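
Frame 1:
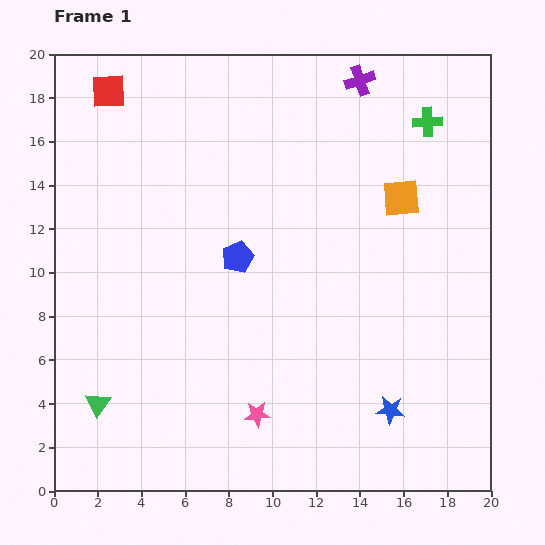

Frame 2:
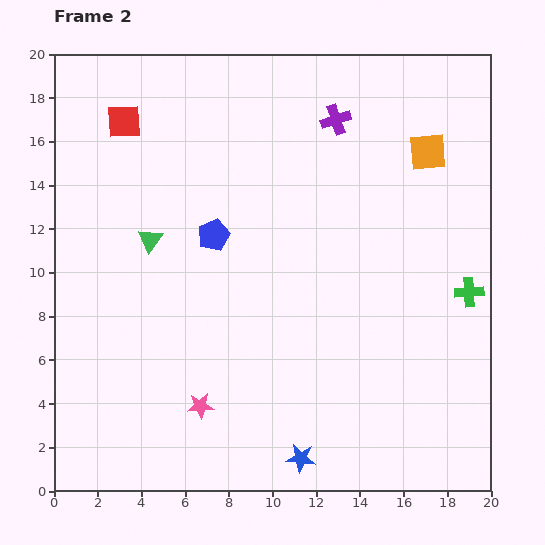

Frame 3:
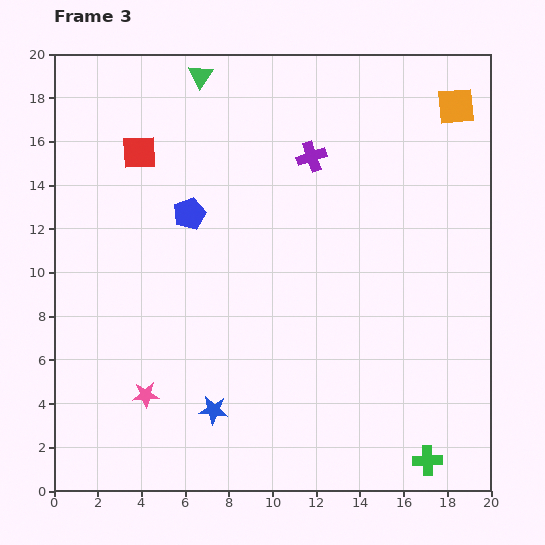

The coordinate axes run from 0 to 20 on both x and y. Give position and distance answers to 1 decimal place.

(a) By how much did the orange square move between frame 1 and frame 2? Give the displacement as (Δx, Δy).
(1.2, 2.1)

The orange square was at (15.9, 13.4) in frame 1 and (17.1, 15.5) in frame 2.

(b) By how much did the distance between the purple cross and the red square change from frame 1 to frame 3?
-3.6

Distance in frame 1: 11.5. Distance in frame 3: 7.9.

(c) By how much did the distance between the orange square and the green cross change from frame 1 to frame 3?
+12.6

Distance in frame 1: 3.7. Distance in frame 3: 16.3.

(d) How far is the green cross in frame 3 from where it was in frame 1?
15.5

The green cross moved from (17.1, 16.9) to (17.1, 1.4), a distance of √(0.0² + 15.5²) ≈ 15.5.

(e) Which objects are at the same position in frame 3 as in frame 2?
none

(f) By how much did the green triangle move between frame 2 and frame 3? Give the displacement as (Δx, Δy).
(2.3, 7.5)

The green triangle was at (4.4, 11.5) in frame 2 and (6.7, 19.0) in frame 3.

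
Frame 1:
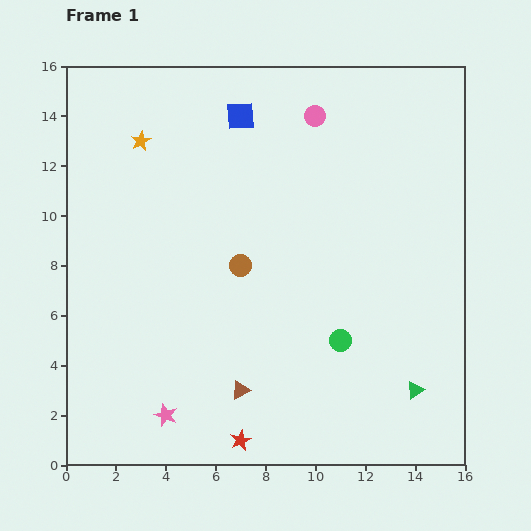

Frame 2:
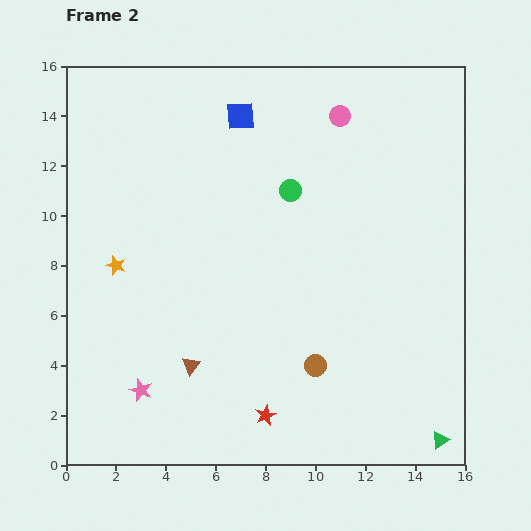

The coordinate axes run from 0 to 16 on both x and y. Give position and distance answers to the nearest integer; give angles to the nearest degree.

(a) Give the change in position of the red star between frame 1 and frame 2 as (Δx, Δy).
(1, 1)

The red star was at (7, 1) in frame 1 and (8, 2) in frame 2.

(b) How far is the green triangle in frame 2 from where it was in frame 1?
2

The green triangle moved from (14, 3) to (15, 1), a distance of √(1² + 2²) ≈ 2.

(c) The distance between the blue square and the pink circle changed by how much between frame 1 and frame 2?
+1

Distance in frame 1: 3. Distance in frame 2: 4.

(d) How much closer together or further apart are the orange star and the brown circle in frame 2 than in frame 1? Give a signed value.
+3

Distance in frame 1: 6. Distance in frame 2: 9.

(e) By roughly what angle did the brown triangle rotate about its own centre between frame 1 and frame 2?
24° counter-clockwise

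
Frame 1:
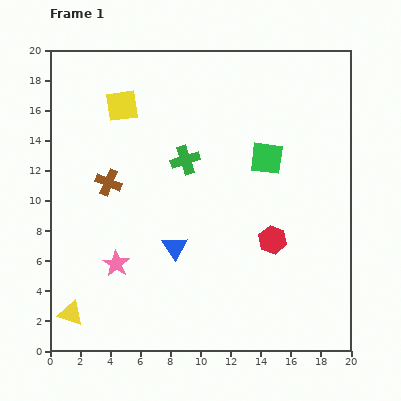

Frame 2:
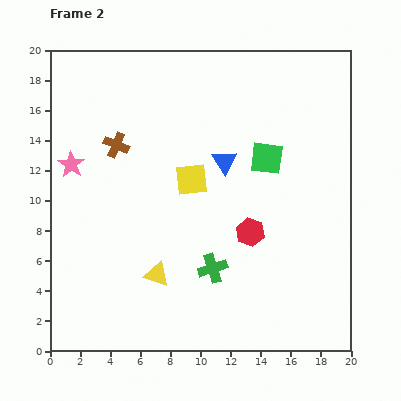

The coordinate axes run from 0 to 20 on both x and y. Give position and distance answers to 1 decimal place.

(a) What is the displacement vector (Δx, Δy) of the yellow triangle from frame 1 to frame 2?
(5.7, 2.6)

The yellow triangle was at (1.4, 2.5) in frame 1 and (7.1, 5.1) in frame 2.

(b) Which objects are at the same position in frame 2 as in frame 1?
the green square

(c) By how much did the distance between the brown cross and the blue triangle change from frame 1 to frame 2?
+1.1

Distance in frame 1: 6.2. Distance in frame 2: 7.3.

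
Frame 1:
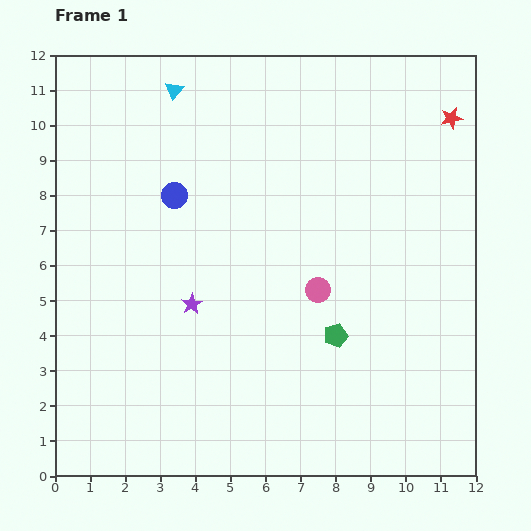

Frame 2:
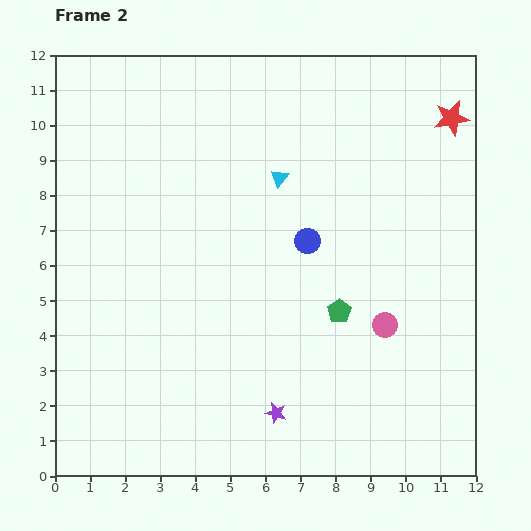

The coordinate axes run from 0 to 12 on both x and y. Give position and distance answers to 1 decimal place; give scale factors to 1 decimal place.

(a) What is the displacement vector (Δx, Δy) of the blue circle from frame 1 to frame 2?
(3.8, -1.3)

The blue circle was at (3.4, 8.0) in frame 1 and (7.2, 6.7) in frame 2.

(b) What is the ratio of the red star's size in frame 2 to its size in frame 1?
1.6×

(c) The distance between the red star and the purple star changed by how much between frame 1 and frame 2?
+0.7

Distance in frame 1: 9.1. Distance in frame 2: 9.8.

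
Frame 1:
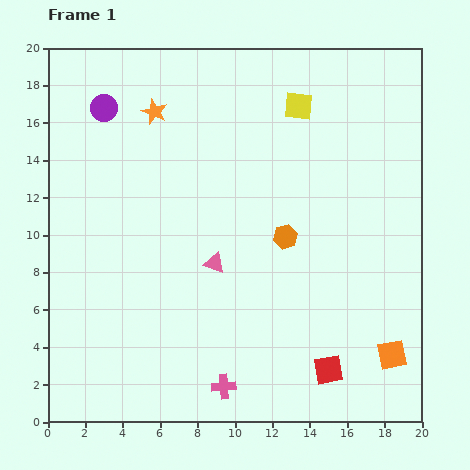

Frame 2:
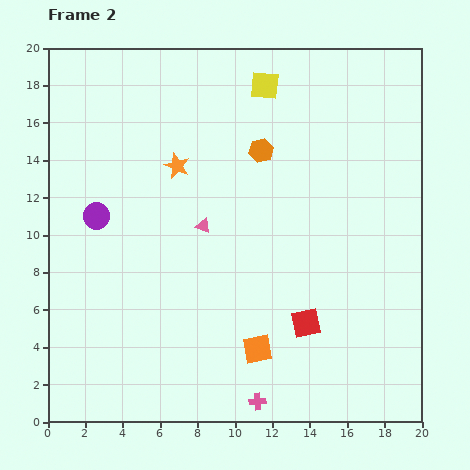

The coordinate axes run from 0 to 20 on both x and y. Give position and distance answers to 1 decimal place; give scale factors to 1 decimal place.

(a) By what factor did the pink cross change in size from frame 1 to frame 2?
0.7×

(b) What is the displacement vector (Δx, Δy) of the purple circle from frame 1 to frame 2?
(-0.4, -5.8)

The purple circle was at (3.0, 16.8) in frame 1 and (2.6, 11.0) in frame 2.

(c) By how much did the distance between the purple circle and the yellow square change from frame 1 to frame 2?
+1.0

Distance in frame 1: 10.4. Distance in frame 2: 11.4.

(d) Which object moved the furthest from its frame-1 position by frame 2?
the orange square

(moved 7.2; next 5.8)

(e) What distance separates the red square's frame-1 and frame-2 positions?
2.8

The red square moved from (15.0, 2.8) to (13.8, 5.3), a distance of √(1.2² + 2.5²) ≈ 2.8.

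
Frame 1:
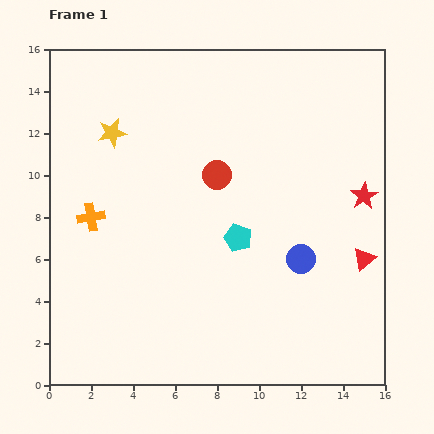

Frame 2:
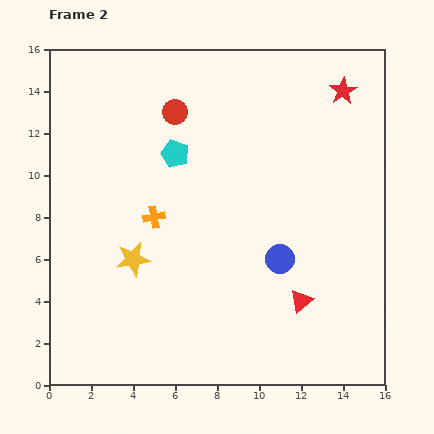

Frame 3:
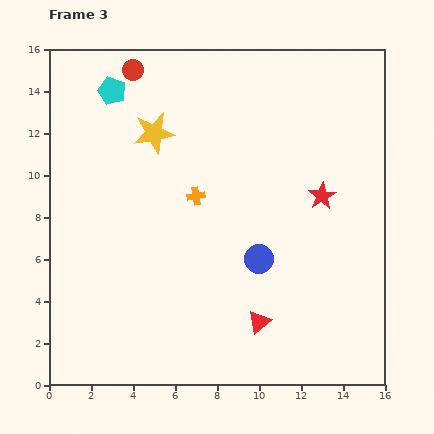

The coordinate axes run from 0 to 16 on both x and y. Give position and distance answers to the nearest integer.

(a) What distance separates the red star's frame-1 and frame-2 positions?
5

The red star moved from (15, 9) to (14, 14), a distance of √(1² + 5²) ≈ 5.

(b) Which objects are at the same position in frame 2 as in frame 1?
none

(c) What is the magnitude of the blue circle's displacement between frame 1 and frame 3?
2

The blue circle moved from (12, 6) to (10, 6), a distance of √(2² + 0²) ≈ 2.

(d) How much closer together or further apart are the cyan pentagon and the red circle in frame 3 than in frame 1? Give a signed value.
-2

Distance in frame 1: 3. Distance in frame 3: 1.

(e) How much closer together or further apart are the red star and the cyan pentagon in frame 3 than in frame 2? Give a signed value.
+2

Distance in frame 2: 9. Distance in frame 3: 11.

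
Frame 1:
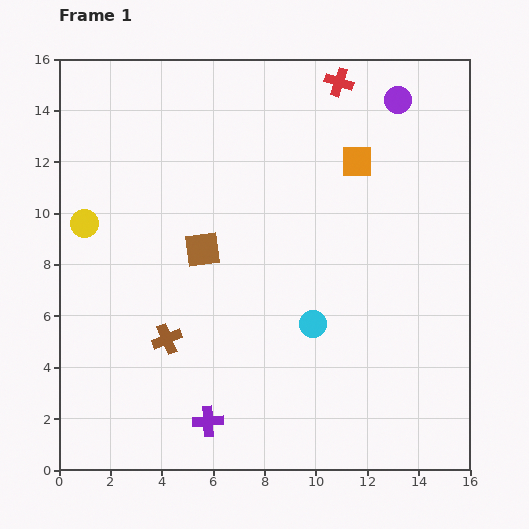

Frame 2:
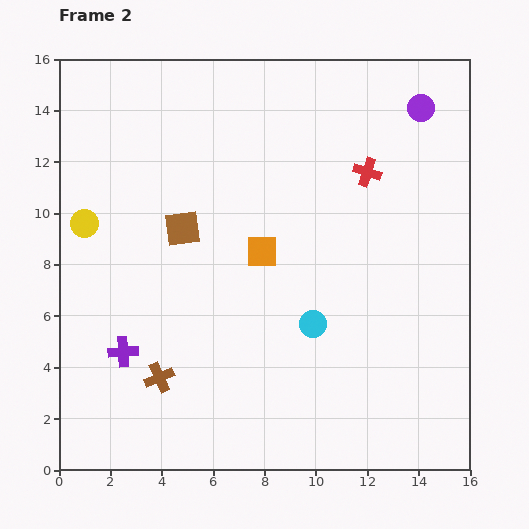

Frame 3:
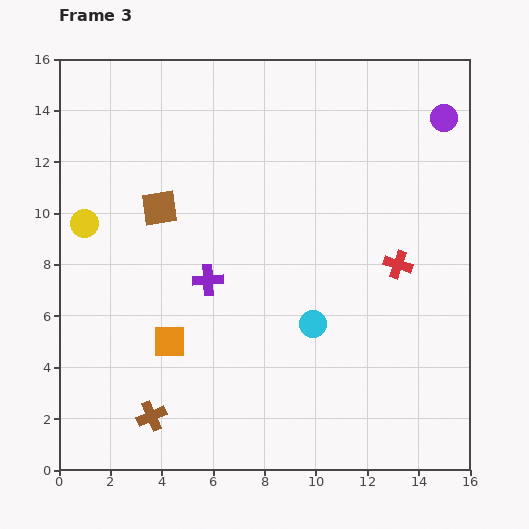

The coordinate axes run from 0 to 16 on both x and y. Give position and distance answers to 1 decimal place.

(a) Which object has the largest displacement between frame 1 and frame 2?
the orange square

(moved 5.1; next 4.3)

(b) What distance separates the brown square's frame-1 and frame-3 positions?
2.3

The brown square moved from (5.6, 8.6) to (3.9, 10.2), a distance of √(1.7² + 1.6²) ≈ 2.3.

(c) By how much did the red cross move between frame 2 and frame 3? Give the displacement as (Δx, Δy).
(1.2, -3.6)

The red cross was at (12.0, 11.6) in frame 2 and (13.2, 8.0) in frame 3.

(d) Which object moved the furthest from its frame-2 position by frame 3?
the orange square

(moved 5.0; next 4.3)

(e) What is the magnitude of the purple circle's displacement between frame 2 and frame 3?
1.0

The purple circle moved from (14.1, 14.1) to (15.0, 13.7), a distance of √(0.9² + 0.4²) ≈ 1.0.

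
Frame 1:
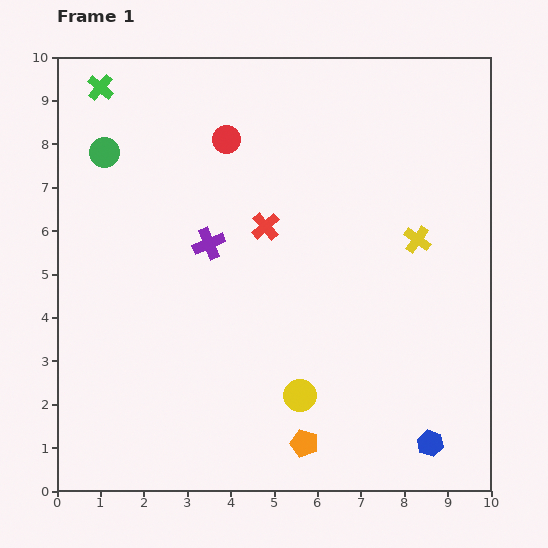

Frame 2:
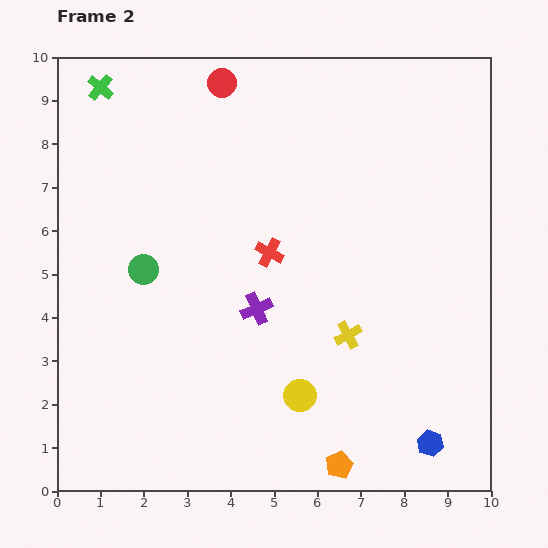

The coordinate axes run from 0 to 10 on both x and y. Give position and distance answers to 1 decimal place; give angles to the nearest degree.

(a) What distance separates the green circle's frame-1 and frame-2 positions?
2.8

The green circle moved from (1.1, 7.8) to (2.0, 5.1), a distance of √(0.9² + 2.7²) ≈ 2.8.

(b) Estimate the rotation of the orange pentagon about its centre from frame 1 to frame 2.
29° clockwise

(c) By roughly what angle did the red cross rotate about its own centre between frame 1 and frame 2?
21° counter-clockwise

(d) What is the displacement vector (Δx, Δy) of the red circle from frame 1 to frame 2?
(-0.1, 1.3)

The red circle was at (3.9, 8.1) in frame 1 and (3.8, 9.4) in frame 2.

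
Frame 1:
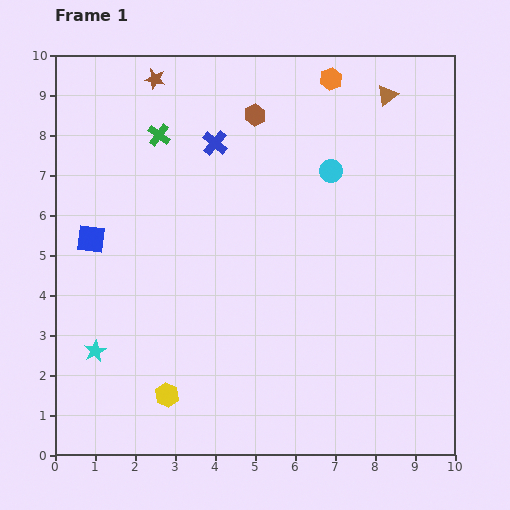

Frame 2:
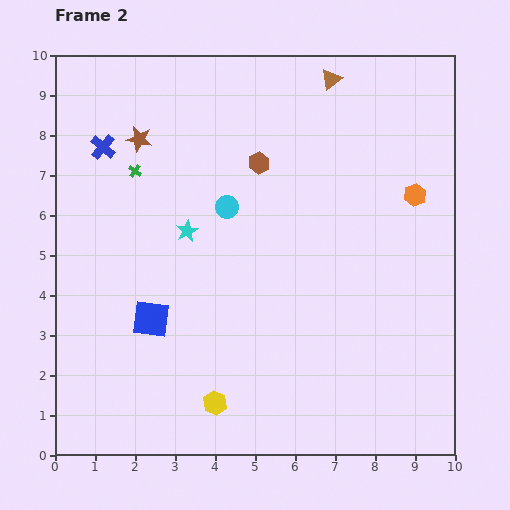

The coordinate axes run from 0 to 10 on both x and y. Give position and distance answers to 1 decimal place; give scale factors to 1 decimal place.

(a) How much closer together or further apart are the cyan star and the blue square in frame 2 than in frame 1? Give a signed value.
-0.4

Distance in frame 1: 2.8. Distance in frame 2: 2.4.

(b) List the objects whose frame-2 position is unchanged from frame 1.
none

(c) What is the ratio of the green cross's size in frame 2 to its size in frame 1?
0.6×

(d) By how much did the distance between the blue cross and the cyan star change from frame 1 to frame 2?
-3.0

Distance in frame 1: 6.0. Distance in frame 2: 3.0.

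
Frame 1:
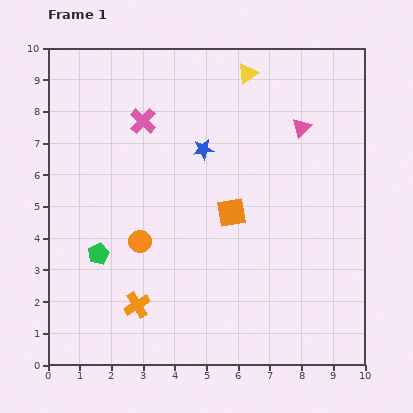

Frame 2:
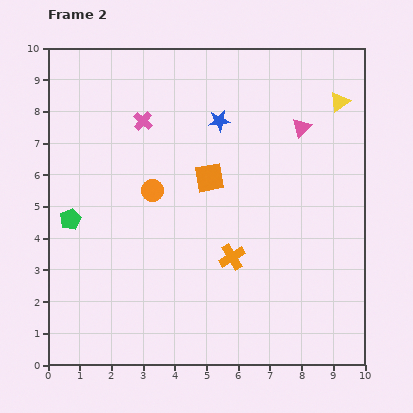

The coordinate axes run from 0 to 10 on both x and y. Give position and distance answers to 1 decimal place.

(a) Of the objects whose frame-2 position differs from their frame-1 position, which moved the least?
the blue star

(moved 1.0)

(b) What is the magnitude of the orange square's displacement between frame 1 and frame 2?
1.3

The orange square moved from (5.8, 4.8) to (5.1, 5.9), a distance of √(0.7² + 1.1²) ≈ 1.3.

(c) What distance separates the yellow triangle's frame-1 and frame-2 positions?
3.0

The yellow triangle moved from (6.3, 9.2) to (9.2, 8.3), a distance of √(2.9² + 0.9²) ≈ 3.0.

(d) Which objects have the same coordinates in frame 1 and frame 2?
the pink triangle, the pink cross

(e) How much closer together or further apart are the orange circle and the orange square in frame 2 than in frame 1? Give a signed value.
-1.2

Distance in frame 1: 3.0. Distance in frame 2: 1.8.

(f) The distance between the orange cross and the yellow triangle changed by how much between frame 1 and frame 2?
-2.1

Distance in frame 1: 8.1. Distance in frame 2: 6.0.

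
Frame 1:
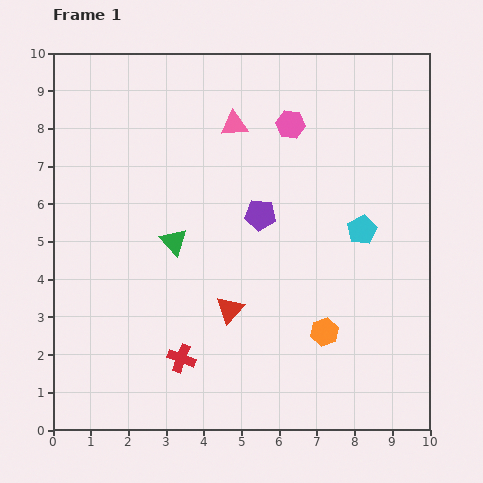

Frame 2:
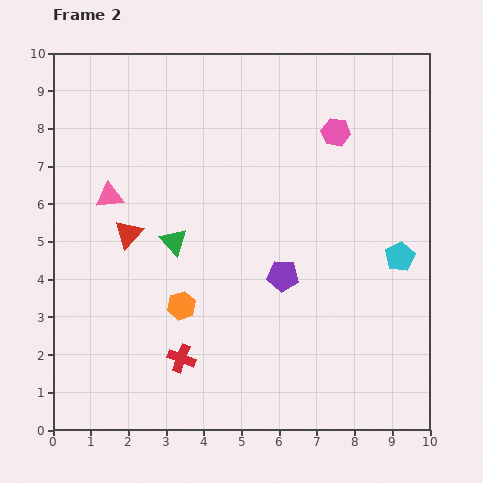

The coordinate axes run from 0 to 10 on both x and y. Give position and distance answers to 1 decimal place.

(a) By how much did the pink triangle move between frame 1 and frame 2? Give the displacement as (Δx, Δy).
(-3.3, -1.9)

The pink triangle was at (4.8, 8.1) in frame 1 and (1.5, 6.2) in frame 2.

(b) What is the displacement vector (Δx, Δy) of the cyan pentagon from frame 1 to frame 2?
(1.0, -0.7)

The cyan pentagon was at (8.2, 5.3) in frame 1 and (9.2, 4.6) in frame 2.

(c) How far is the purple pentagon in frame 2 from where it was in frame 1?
1.7

The purple pentagon moved from (5.5, 5.7) to (6.1, 4.1), a distance of √(0.6² + 1.6²) ≈ 1.7.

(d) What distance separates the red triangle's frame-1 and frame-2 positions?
3.4

The red triangle moved from (4.7, 3.2) to (2.0, 5.2), a distance of √(2.7² + 2.0²) ≈ 3.4.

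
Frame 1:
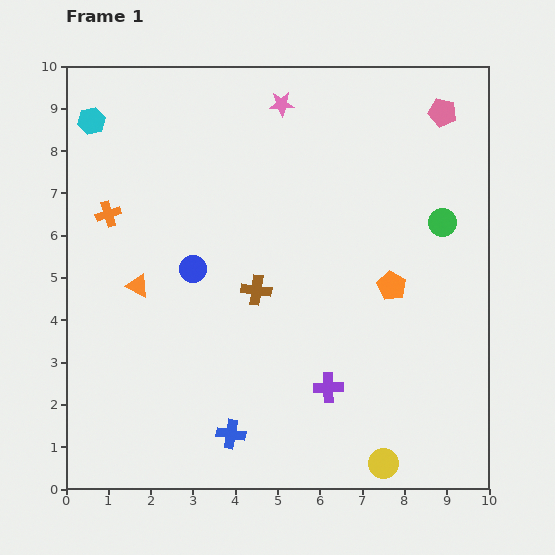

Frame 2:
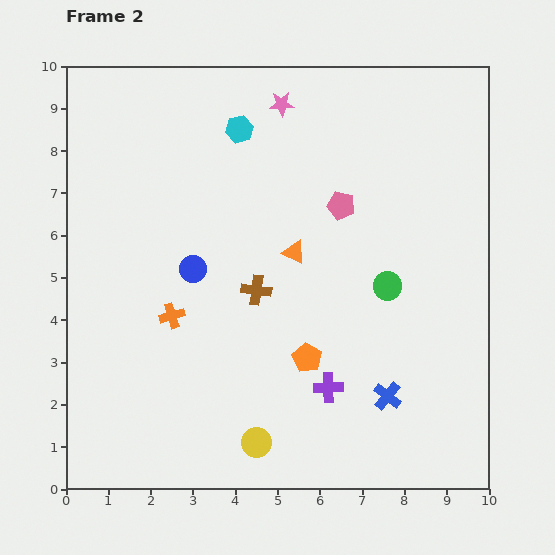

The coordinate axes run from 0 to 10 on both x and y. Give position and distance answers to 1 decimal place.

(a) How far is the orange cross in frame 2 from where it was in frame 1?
2.8

The orange cross moved from (1.0, 6.5) to (2.5, 4.1), a distance of √(1.5² + 2.4²) ≈ 2.8.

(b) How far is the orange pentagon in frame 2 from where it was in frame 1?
2.6

The orange pentagon moved from (7.7, 4.8) to (5.7, 3.1), a distance of √(2.0² + 1.7²) ≈ 2.6.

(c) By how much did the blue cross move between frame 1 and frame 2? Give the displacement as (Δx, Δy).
(3.7, 0.9)

The blue cross was at (3.9, 1.3) in frame 1 and (7.6, 2.2) in frame 2.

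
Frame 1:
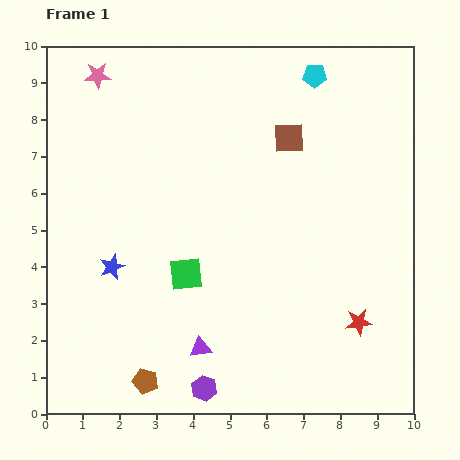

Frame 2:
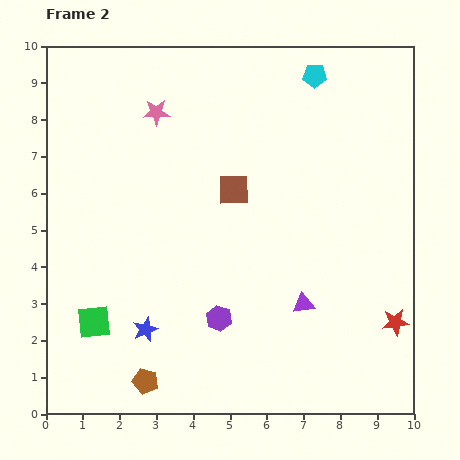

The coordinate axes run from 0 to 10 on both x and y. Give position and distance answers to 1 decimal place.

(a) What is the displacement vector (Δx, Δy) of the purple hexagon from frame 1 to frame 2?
(0.4, 1.9)

The purple hexagon was at (4.3, 0.7) in frame 1 and (4.7, 2.6) in frame 2.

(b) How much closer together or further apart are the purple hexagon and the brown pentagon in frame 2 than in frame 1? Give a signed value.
+1.0

Distance in frame 1: 1.6. Distance in frame 2: 2.6.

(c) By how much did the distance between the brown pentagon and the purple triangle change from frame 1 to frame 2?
+3.1

Distance in frame 1: 1.7. Distance in frame 2: 4.8.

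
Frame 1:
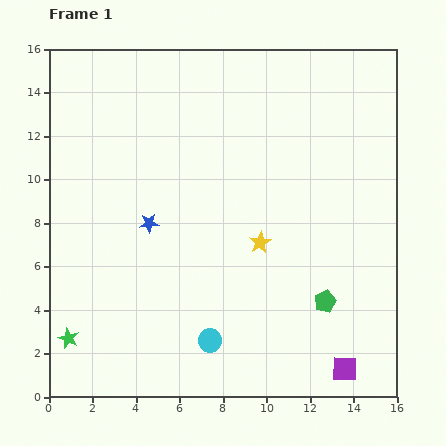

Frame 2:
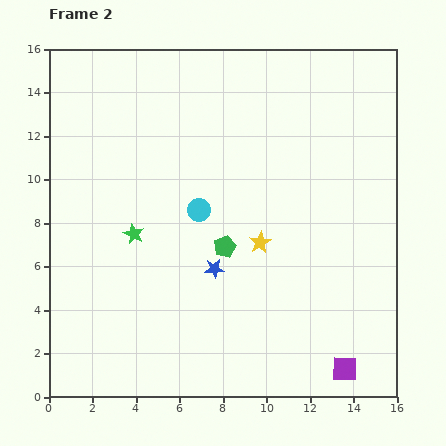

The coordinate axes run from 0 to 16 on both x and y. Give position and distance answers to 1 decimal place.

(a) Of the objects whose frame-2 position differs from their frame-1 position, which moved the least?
the blue star

(moved 3.7)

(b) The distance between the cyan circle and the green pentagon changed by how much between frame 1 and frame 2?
-3.5

Distance in frame 1: 5.6. Distance in frame 2: 2.1.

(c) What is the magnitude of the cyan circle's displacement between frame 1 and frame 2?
6.0

The cyan circle moved from (7.4, 2.6) to (6.9, 8.6), a distance of √(0.5² + 6.0²) ≈ 6.0.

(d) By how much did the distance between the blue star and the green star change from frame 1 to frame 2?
-2.5

Distance in frame 1: 6.5. Distance in frame 2: 4.0.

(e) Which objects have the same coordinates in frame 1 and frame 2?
the purple square, the yellow star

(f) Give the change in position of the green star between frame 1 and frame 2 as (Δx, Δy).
(3.0, 4.8)

The green star was at (0.9, 2.7) in frame 1 and (3.9, 7.5) in frame 2.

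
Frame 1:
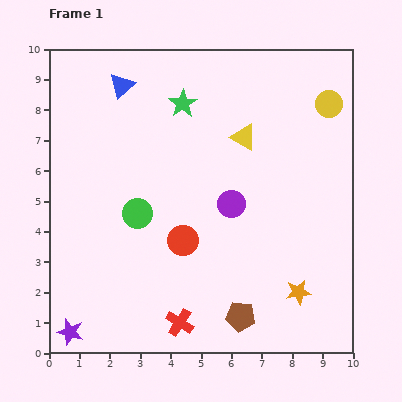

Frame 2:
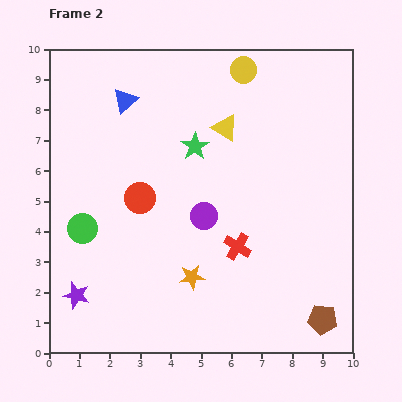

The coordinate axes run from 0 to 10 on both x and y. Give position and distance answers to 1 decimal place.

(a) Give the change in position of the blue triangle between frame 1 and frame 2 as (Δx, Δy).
(0.1, -0.5)

The blue triangle was at (2.4, 8.8) in frame 1 and (2.5, 8.3) in frame 2.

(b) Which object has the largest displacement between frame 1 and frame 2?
the orange star

(moved 3.5; next 3.1)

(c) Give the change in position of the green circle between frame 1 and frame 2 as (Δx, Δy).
(-1.8, -0.5)

The green circle was at (2.9, 4.6) in frame 1 and (1.1, 4.1) in frame 2.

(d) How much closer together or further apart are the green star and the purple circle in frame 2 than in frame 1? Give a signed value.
-1.4

Distance in frame 1: 3.7. Distance in frame 2: 2.3.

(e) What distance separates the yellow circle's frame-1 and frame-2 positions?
3.0

The yellow circle moved from (9.2, 8.2) to (6.4, 9.3), a distance of √(2.8² + 1.1²) ≈ 3.0.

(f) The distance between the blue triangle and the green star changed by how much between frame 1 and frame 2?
+0.6

Distance in frame 1: 2.1. Distance in frame 2: 2.7.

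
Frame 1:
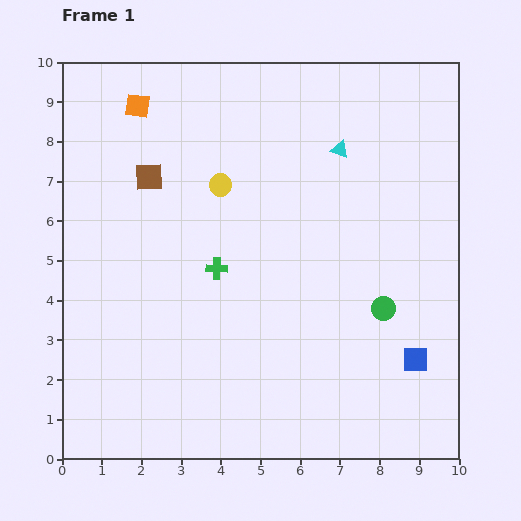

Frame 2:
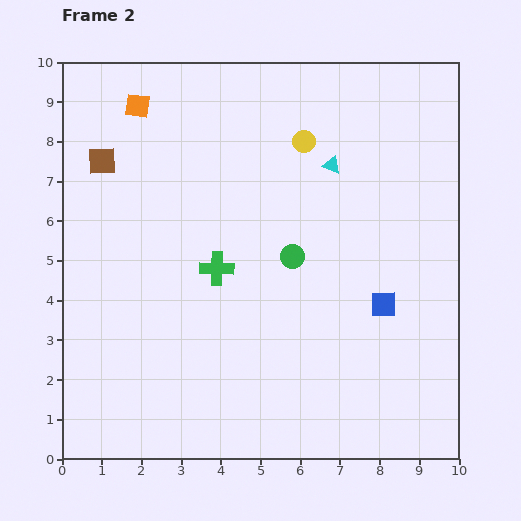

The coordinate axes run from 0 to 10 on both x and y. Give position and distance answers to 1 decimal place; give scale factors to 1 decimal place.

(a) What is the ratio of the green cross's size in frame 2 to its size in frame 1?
1.6×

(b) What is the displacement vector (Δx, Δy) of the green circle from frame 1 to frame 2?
(-2.3, 1.3)

The green circle was at (8.1, 3.8) in frame 1 and (5.8, 5.1) in frame 2.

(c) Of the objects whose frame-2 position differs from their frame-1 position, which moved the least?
the cyan triangle

(moved 0.4)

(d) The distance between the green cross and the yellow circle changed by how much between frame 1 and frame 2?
+1.8

Distance in frame 1: 2.1. Distance in frame 2: 3.9.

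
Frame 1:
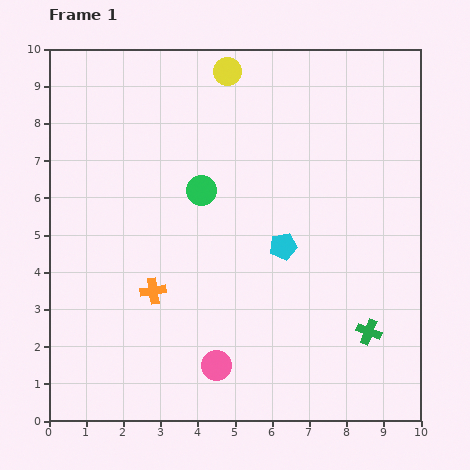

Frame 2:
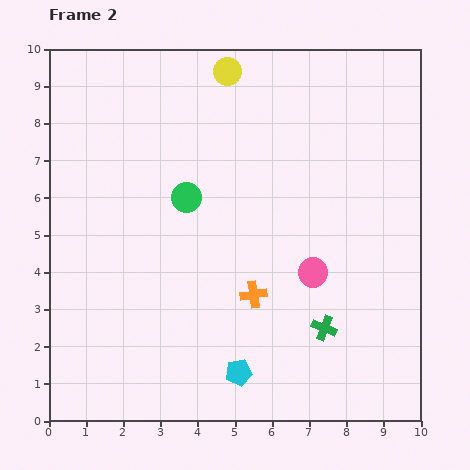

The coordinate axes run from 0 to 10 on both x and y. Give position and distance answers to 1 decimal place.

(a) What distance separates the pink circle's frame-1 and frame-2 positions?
3.6

The pink circle moved from (4.5, 1.5) to (7.1, 4.0), a distance of √(2.6² + 2.5²) ≈ 3.6.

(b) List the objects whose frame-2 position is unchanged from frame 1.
the yellow circle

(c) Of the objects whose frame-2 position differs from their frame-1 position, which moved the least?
the green circle

(moved 0.4)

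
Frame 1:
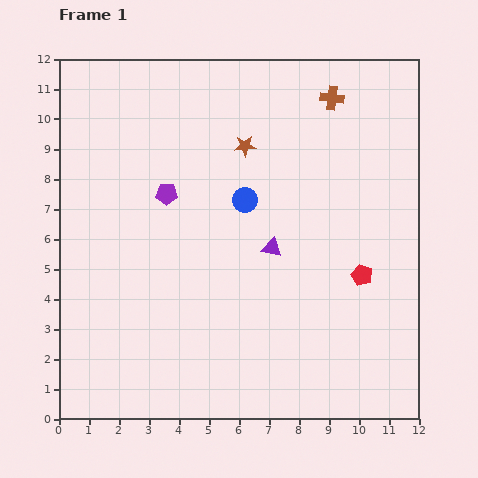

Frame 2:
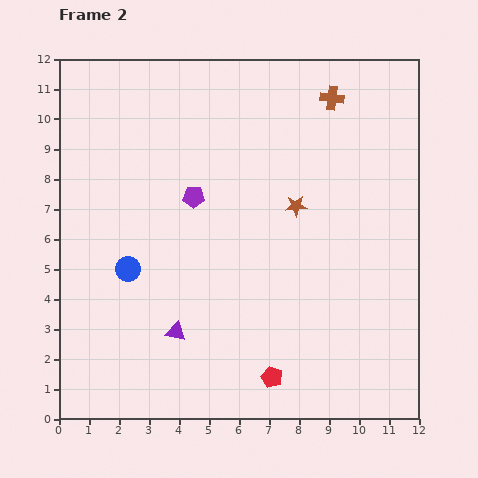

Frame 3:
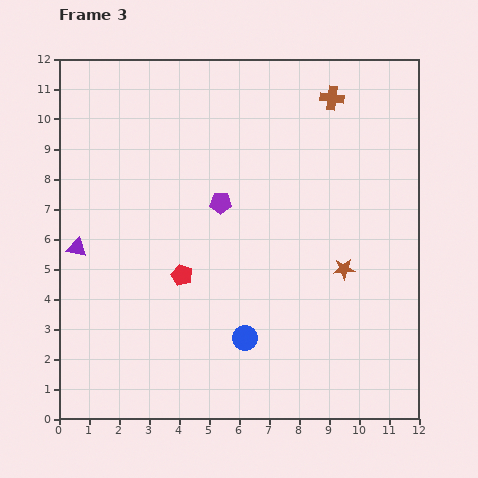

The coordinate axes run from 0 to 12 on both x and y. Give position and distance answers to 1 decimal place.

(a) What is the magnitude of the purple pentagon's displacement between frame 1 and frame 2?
0.9

The purple pentagon moved from (3.6, 7.5) to (4.5, 7.4), a distance of √(0.9² + 0.1²) ≈ 0.9.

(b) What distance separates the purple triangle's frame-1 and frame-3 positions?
6.5

The purple triangle moved from (7.1, 5.7) to (0.6, 5.7), a distance of √(6.5² + 0.0²) ≈ 6.5.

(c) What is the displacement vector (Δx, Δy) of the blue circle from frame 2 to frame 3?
(3.9, -2.3)

The blue circle was at (2.3, 5.0) in frame 2 and (6.2, 2.7) in frame 3.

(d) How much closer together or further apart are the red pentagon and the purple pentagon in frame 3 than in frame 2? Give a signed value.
-3.8

Distance in frame 2: 6.5. Distance in frame 3: 2.7.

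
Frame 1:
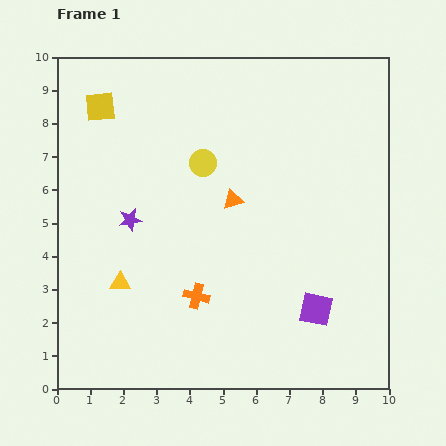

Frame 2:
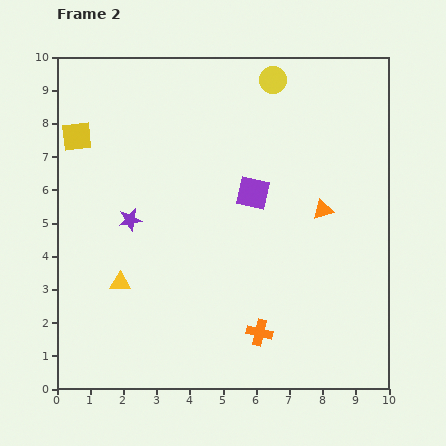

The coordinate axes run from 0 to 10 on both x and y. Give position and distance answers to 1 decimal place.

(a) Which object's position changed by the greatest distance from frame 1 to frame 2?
the purple square

(moved 4.0; next 3.3)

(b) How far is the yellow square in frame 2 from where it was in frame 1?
1.1

The yellow square moved from (1.3, 8.5) to (0.6, 7.6), a distance of √(0.7² + 0.9²) ≈ 1.1.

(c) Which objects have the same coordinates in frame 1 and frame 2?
the purple star, the yellow triangle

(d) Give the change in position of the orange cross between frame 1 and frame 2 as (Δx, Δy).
(1.9, -1.1)

The orange cross was at (4.2, 2.8) in frame 1 and (6.1, 1.7) in frame 2.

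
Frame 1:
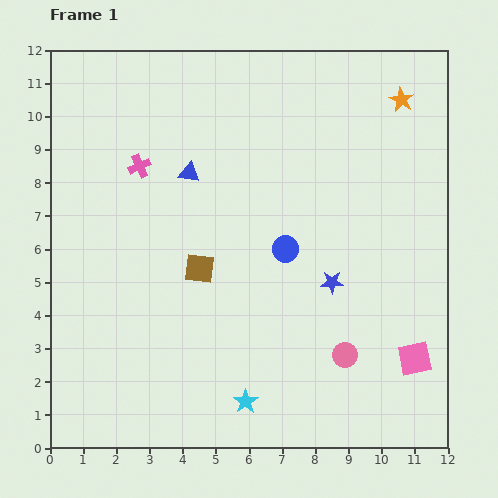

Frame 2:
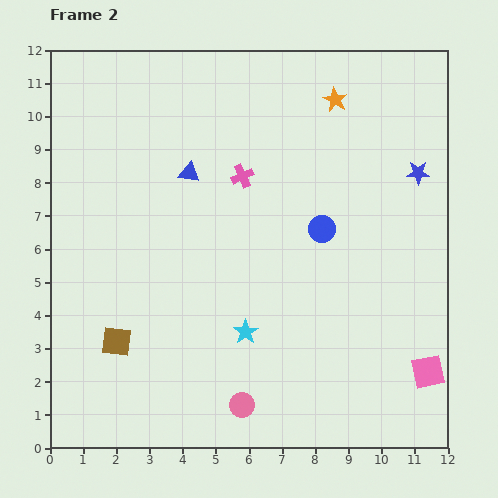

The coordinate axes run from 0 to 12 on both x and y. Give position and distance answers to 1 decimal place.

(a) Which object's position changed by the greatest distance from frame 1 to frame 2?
the blue star

(moved 4.2; next 3.4)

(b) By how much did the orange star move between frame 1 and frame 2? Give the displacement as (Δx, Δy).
(-2.0, 0.0)

The orange star was at (10.6, 10.5) in frame 1 and (8.6, 10.5) in frame 2.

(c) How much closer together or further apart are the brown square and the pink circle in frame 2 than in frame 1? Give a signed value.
-0.9

Distance in frame 1: 5.1. Distance in frame 2: 4.2.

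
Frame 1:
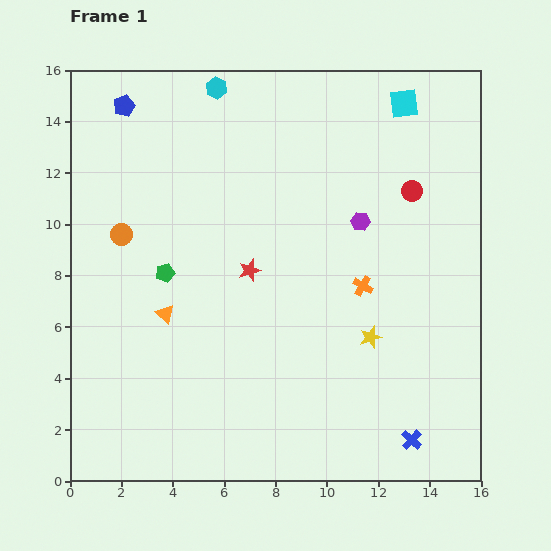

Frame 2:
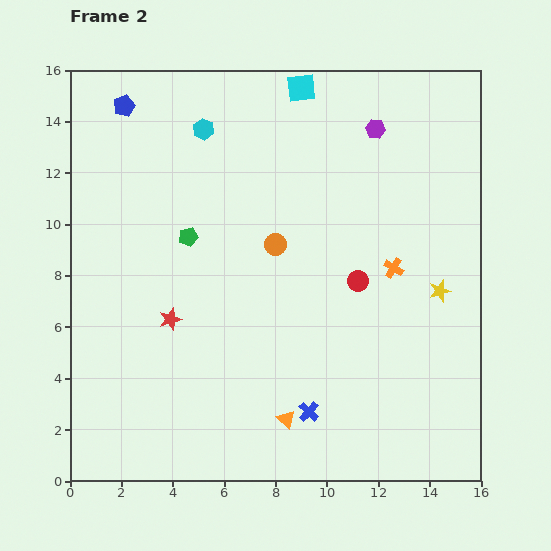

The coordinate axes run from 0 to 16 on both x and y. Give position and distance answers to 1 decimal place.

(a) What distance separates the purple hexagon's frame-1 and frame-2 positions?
3.6

The purple hexagon moved from (11.3, 10.1) to (11.9, 13.7), a distance of √(0.6² + 3.6²) ≈ 3.6.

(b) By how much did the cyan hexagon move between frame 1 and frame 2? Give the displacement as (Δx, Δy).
(-0.5, -1.6)

The cyan hexagon was at (5.7, 15.3) in frame 1 and (5.2, 13.7) in frame 2.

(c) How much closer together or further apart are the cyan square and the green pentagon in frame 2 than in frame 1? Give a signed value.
-4.1

Distance in frame 1: 11.4. Distance in frame 2: 7.3.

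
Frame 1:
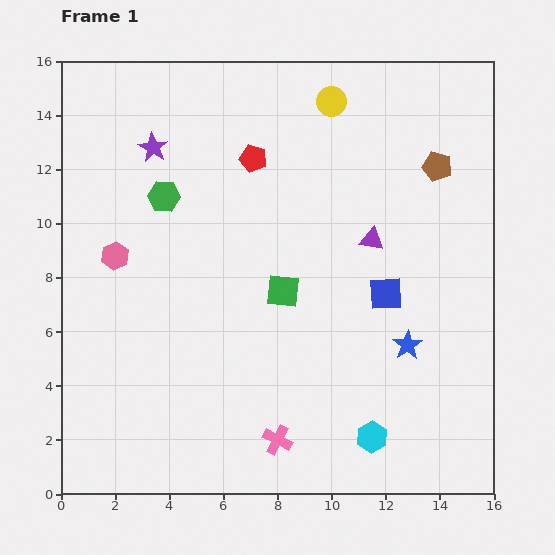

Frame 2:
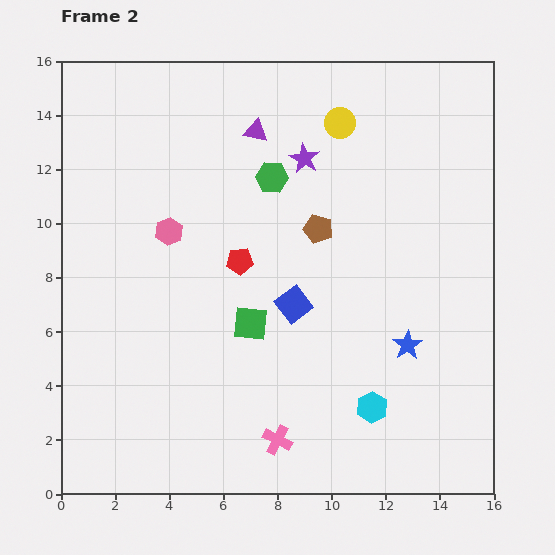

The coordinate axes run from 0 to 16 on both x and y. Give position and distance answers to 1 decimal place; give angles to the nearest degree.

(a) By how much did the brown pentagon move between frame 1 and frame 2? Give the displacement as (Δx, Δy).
(-4.4, -2.3)

The brown pentagon was at (13.9, 12.1) in frame 1 and (9.5, 9.8) in frame 2.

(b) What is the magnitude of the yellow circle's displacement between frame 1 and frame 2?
0.9

The yellow circle moved from (10.0, 14.5) to (10.3, 13.7), a distance of √(0.3² + 0.8²) ≈ 0.9.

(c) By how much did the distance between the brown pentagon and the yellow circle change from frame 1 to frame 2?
-0.6

Distance in frame 1: 4.6. Distance in frame 2: 4.0.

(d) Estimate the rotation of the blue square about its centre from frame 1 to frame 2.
34° counter-clockwise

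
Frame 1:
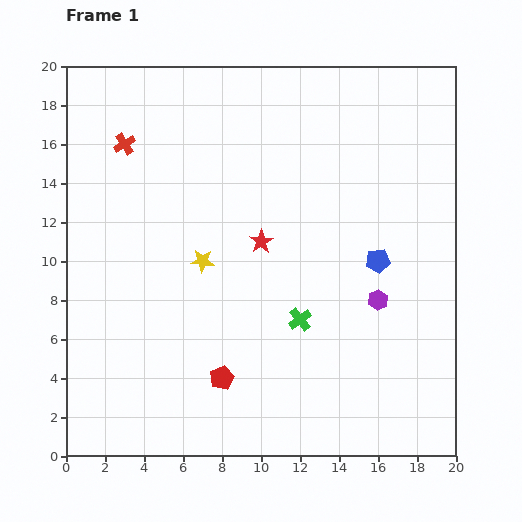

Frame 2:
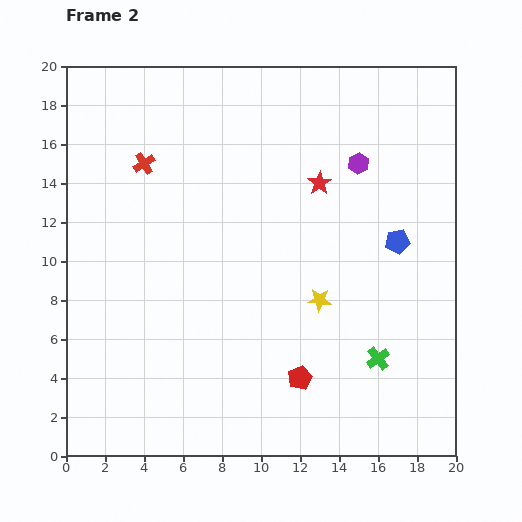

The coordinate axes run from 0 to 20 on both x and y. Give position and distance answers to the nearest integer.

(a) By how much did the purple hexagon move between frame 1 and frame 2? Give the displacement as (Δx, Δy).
(-1, 7)

The purple hexagon was at (16, 8) in frame 1 and (15, 15) in frame 2.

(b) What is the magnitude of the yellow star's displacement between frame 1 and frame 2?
6

The yellow star moved from (7, 10) to (13, 8), a distance of √(6² + 2²) ≈ 6.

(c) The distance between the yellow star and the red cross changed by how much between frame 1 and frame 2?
+4

Distance in frame 1: 7. Distance in frame 2: 11.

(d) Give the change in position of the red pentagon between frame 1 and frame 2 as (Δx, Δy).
(4, 0)

The red pentagon was at (8, 4) in frame 1 and (12, 4) in frame 2.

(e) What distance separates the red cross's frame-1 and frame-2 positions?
1

The red cross moved from (3, 16) to (4, 15), a distance of √(1² + 1²) ≈ 1.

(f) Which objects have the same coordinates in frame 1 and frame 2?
none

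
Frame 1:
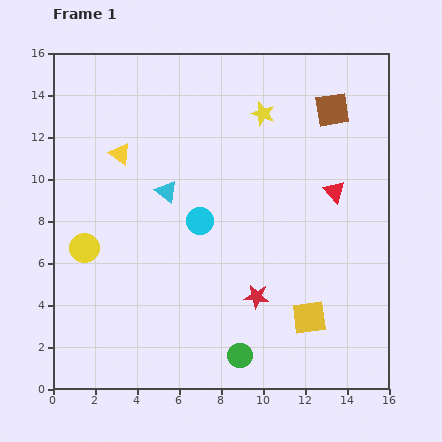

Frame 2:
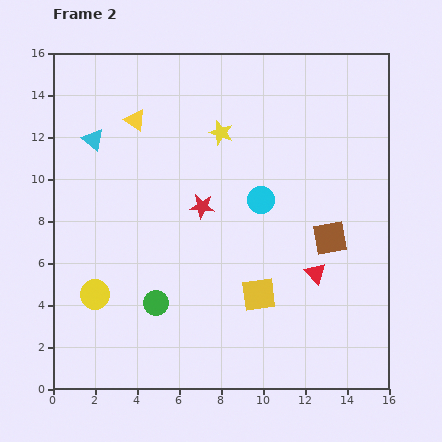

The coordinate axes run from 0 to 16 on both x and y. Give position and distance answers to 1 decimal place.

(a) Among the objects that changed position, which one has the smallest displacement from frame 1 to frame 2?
the yellow triangle

(moved 1.7)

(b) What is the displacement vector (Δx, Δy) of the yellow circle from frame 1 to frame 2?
(0.5, -2.2)

The yellow circle was at (1.5, 6.7) in frame 1 and (2.0, 4.5) in frame 2.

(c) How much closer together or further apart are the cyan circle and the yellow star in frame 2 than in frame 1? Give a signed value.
-2.2

Distance in frame 1: 5.9. Distance in frame 2: 3.7.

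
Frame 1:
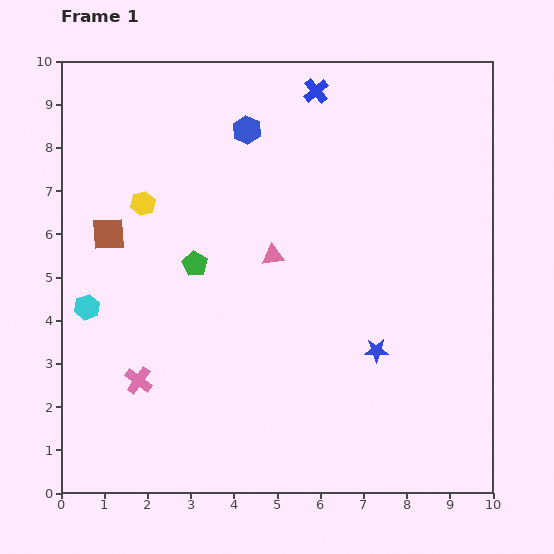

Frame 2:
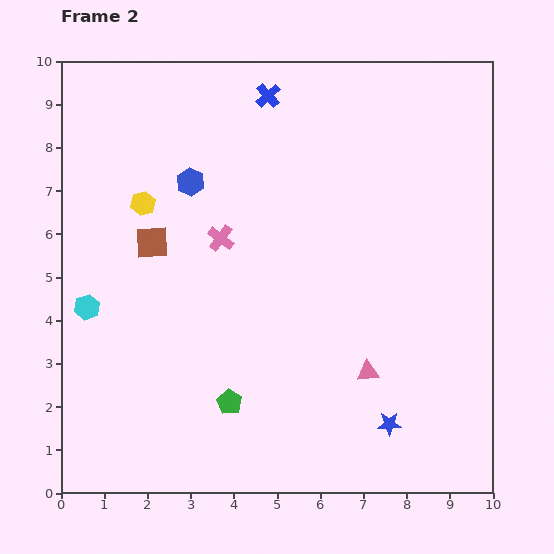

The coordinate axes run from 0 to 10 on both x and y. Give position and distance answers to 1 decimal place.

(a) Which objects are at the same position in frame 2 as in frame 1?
the cyan hexagon, the yellow hexagon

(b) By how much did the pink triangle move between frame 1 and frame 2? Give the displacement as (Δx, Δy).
(2.2, -2.7)

The pink triangle was at (4.9, 5.5) in frame 1 and (7.1, 2.8) in frame 2.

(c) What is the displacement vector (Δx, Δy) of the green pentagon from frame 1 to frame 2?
(0.8, -3.2)

The green pentagon was at (3.1, 5.3) in frame 1 and (3.9, 2.1) in frame 2.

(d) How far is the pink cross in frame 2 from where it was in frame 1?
3.8

The pink cross moved from (1.8, 2.6) to (3.7, 5.9), a distance of √(1.9² + 3.3²) ≈ 3.8.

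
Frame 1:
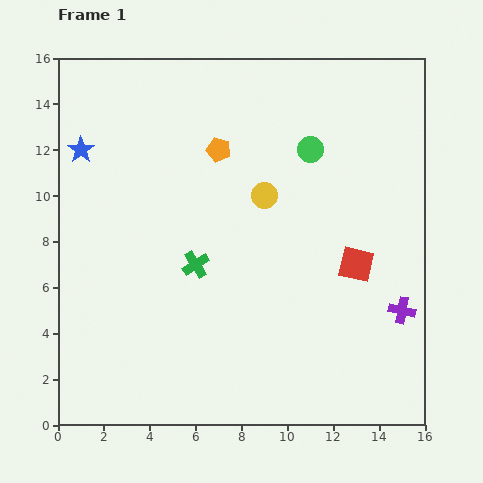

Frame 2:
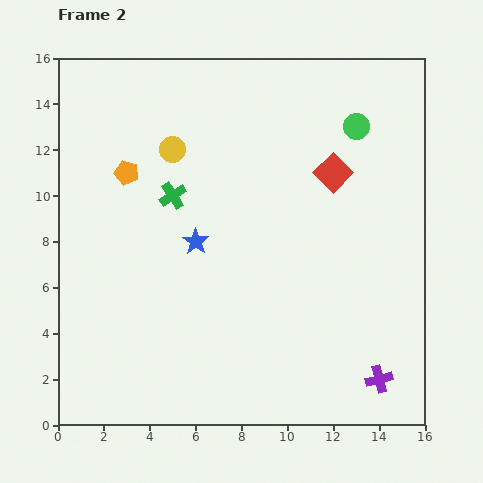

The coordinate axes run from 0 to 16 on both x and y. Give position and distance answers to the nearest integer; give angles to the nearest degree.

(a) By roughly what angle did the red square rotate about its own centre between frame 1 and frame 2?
32° clockwise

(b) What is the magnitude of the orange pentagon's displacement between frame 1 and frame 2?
4

The orange pentagon moved from (7, 12) to (3, 11), a distance of √(4² + 1²) ≈ 4.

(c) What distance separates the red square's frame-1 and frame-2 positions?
4

The red square moved from (13, 7) to (12, 11), a distance of √(1² + 4²) ≈ 4.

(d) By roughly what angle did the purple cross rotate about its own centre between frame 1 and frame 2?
26° counter-clockwise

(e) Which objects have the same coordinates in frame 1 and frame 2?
none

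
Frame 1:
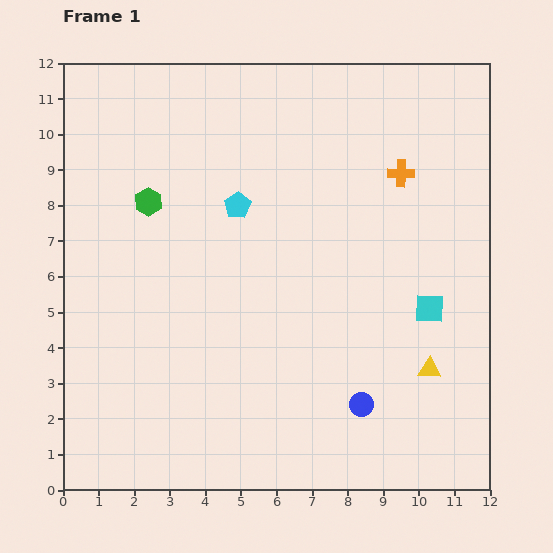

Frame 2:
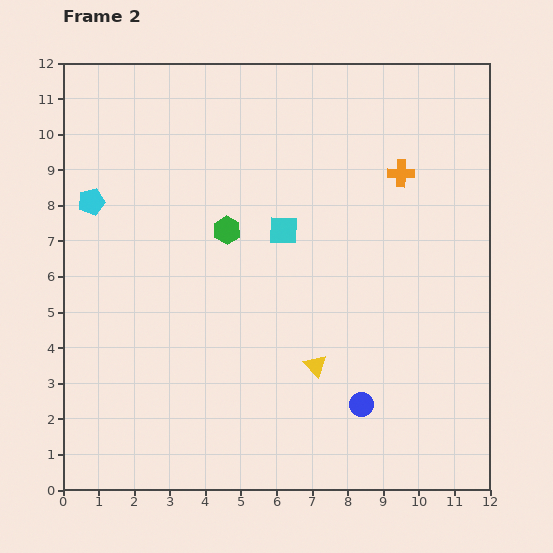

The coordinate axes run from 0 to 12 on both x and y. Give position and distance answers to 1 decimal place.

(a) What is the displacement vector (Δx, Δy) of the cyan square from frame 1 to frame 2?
(-4.1, 2.2)

The cyan square was at (10.3, 5.1) in frame 1 and (6.2, 7.3) in frame 2.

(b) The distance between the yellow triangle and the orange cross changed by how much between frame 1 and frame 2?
+0.3

Distance in frame 1: 5.6. Distance in frame 2: 5.9.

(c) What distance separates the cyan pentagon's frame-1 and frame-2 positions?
4.1

The cyan pentagon moved from (4.9, 8.0) to (0.8, 8.1), a distance of √(4.1² + 0.1²) ≈ 4.1.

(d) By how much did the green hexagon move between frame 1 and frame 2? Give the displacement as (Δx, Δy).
(2.2, -0.8)

The green hexagon was at (2.4, 8.1) in frame 1 and (4.6, 7.3) in frame 2.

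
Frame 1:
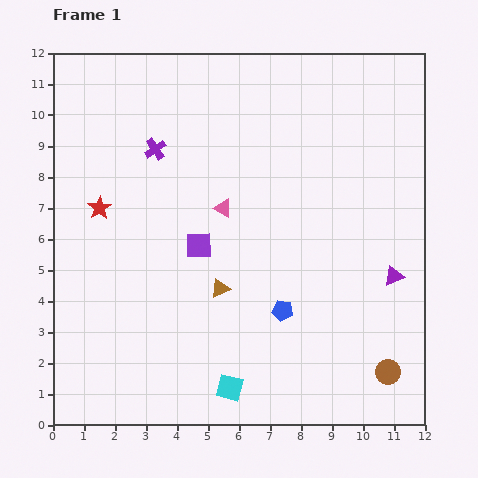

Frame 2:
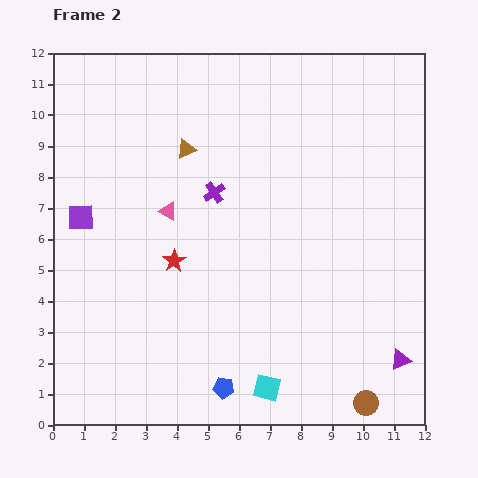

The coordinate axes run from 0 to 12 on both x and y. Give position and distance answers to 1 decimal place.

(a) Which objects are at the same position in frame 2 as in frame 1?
none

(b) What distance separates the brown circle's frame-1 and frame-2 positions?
1.2

The brown circle moved from (10.8, 1.7) to (10.1, 0.7), a distance of √(0.7² + 1.0²) ≈ 1.2.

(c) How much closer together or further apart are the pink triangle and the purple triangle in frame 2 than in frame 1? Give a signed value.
+3.0

Distance in frame 1: 5.9. Distance in frame 2: 8.9.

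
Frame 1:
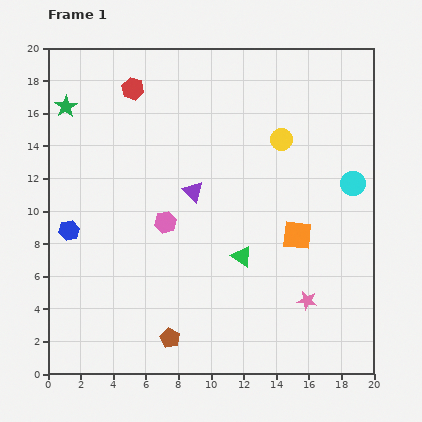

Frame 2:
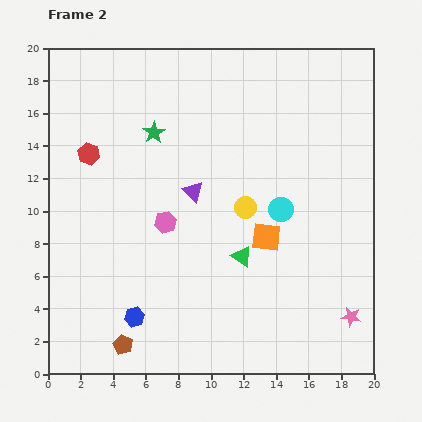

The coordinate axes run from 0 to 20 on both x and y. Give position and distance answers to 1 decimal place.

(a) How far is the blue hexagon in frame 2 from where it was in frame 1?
6.6

The blue hexagon moved from (1.3, 8.8) to (5.3, 3.5), a distance of √(4.0² + 5.3²) ≈ 6.6.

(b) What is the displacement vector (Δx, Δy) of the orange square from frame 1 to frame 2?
(-1.9, -0.1)

The orange square was at (15.3, 8.5) in frame 1 and (13.4, 8.4) in frame 2.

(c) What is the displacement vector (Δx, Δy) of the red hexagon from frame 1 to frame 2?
(-2.7, -4.0)

The red hexagon was at (5.2, 17.5) in frame 1 and (2.5, 13.5) in frame 2.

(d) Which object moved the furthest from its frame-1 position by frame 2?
the blue hexagon

(moved 6.6; next 5.6)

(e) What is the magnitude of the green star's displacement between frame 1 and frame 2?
5.6

The green star moved from (1.1, 16.4) to (6.5, 14.8), a distance of √(5.4² + 1.6²) ≈ 5.6.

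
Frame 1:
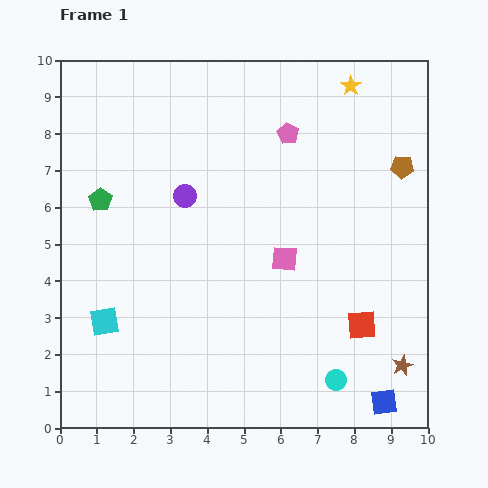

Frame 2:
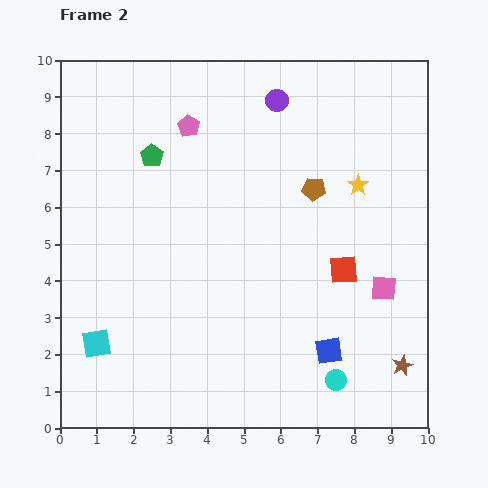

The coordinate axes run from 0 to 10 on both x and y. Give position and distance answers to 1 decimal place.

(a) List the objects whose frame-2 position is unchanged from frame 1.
the brown star, the cyan circle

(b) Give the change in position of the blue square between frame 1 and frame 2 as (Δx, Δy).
(-1.5, 1.4)

The blue square was at (8.8, 0.7) in frame 1 and (7.3, 2.1) in frame 2.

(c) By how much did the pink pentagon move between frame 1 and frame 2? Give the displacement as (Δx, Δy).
(-2.7, 0.2)

The pink pentagon was at (6.2, 8.0) in frame 1 and (3.5, 8.2) in frame 2.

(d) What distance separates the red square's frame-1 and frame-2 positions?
1.6

The red square moved from (8.2, 2.8) to (7.7, 4.3), a distance of √(0.5² + 1.5²) ≈ 1.6.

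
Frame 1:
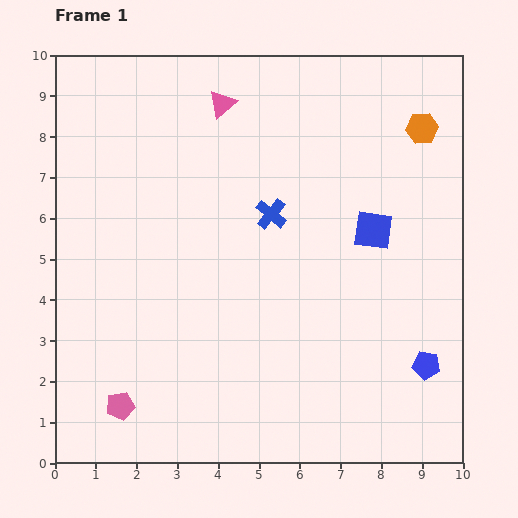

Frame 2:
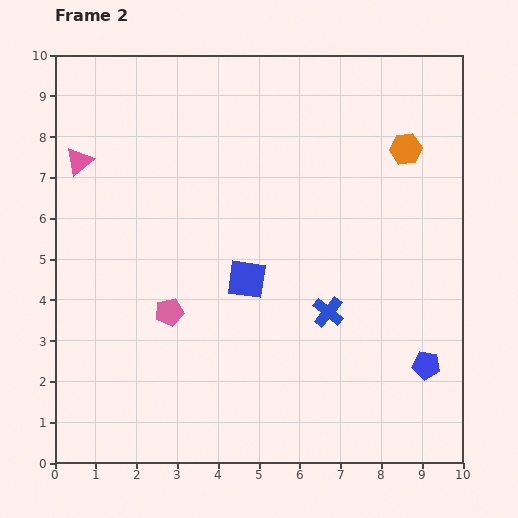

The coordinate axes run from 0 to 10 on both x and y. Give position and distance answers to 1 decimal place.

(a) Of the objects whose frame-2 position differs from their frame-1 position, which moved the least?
the orange hexagon

(moved 0.6)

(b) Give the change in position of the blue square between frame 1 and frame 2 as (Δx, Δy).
(-3.1, -1.2)

The blue square was at (7.8, 5.7) in frame 1 and (4.7, 4.5) in frame 2.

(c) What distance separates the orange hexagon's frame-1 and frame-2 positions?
0.6

The orange hexagon moved from (9.0, 8.2) to (8.6, 7.7), a distance of √(0.4² + 0.5²) ≈ 0.6.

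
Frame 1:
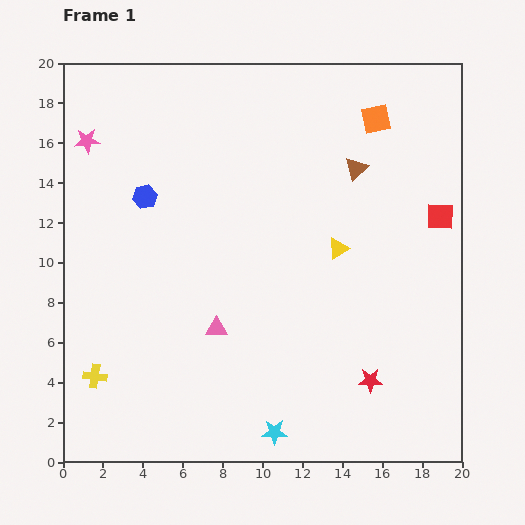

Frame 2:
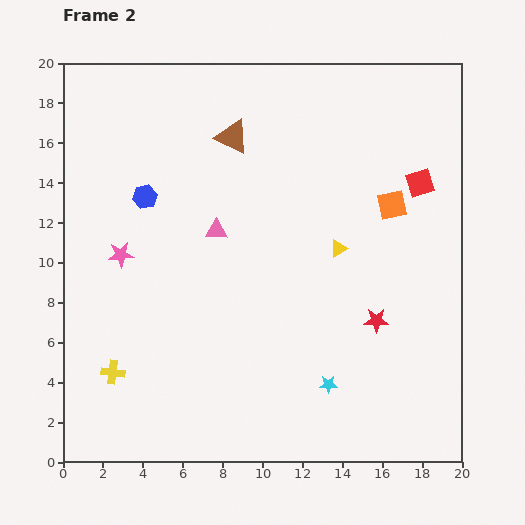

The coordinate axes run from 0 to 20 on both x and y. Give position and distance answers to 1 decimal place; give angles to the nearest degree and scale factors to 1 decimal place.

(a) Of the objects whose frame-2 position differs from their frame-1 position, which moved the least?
the yellow cross

(moved 0.9)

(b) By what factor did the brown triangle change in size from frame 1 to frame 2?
1.5×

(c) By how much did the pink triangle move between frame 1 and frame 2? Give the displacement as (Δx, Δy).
(0.0, 4.9)

The pink triangle was at (7.7, 6.7) in frame 1 and (7.7, 11.6) in frame 2.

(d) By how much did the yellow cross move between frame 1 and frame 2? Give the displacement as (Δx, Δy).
(0.9, 0.2)

The yellow cross was at (1.6, 4.3) in frame 1 and (2.5, 4.5) in frame 2.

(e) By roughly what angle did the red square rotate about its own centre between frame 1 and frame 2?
20° counter-clockwise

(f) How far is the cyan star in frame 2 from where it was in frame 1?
3.6

The cyan star moved from (10.6, 1.5) to (13.3, 3.9), a distance of √(2.7² + 2.4²) ≈ 3.6.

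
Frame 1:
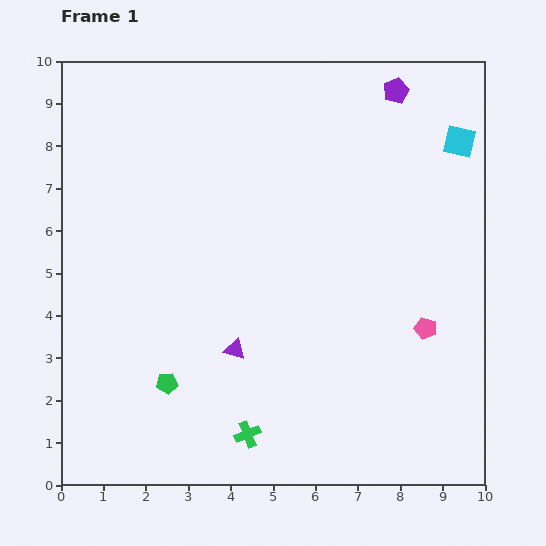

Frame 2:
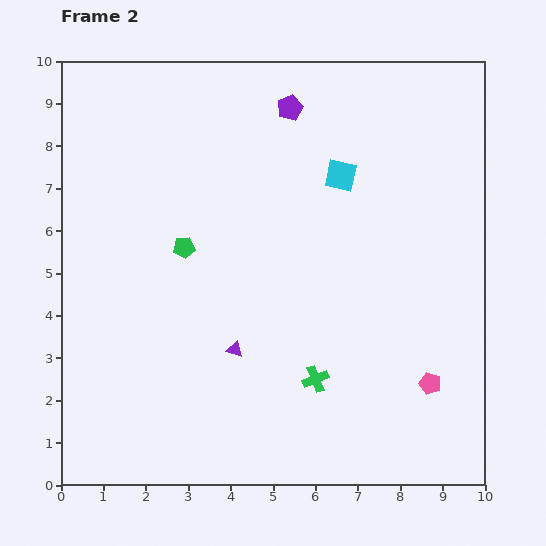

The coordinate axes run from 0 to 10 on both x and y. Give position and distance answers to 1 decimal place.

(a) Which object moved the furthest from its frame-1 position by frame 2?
the green pentagon

(moved 3.2; next 2.9)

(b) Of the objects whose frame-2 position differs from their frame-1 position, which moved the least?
the pink pentagon

(moved 1.3)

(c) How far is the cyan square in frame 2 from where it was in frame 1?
2.9

The cyan square moved from (9.4, 8.1) to (6.6, 7.3), a distance of √(2.8² + 0.8²) ≈ 2.9.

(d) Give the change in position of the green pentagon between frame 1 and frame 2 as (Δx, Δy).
(0.4, 3.2)

The green pentagon was at (2.5, 2.4) in frame 1 and (2.9, 5.6) in frame 2.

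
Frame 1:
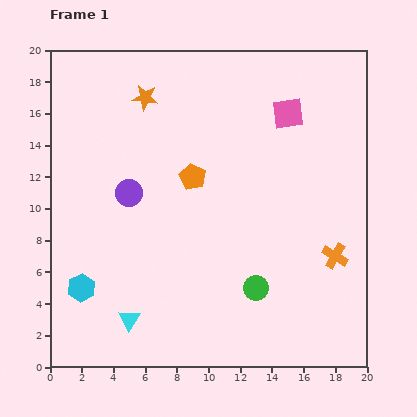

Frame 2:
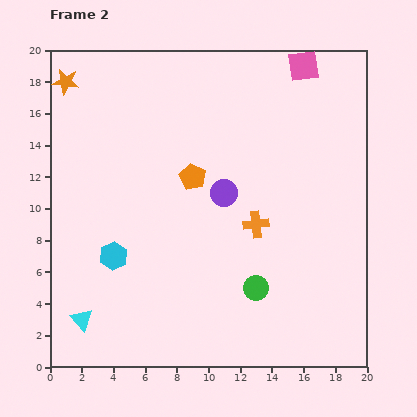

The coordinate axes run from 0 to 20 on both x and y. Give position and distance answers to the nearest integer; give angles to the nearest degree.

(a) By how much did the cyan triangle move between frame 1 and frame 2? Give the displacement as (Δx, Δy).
(-3, 0)

The cyan triangle was at (5, 3) in frame 1 and (2, 3) in frame 2.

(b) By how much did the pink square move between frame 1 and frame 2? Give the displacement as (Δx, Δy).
(1, 3)

The pink square was at (15, 16) in frame 1 and (16, 19) in frame 2.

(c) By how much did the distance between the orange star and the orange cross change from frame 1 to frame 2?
-1

Distance in frame 1: 16. Distance in frame 2: 15.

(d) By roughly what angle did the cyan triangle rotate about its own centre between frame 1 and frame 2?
16° counter-clockwise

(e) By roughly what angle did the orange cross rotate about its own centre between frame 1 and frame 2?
36° counter-clockwise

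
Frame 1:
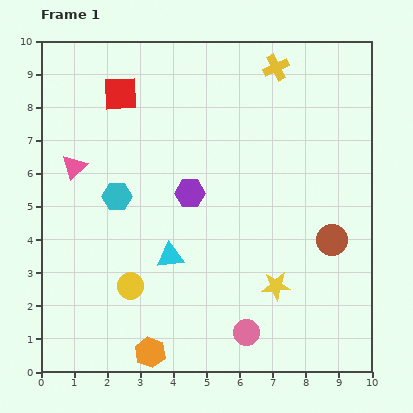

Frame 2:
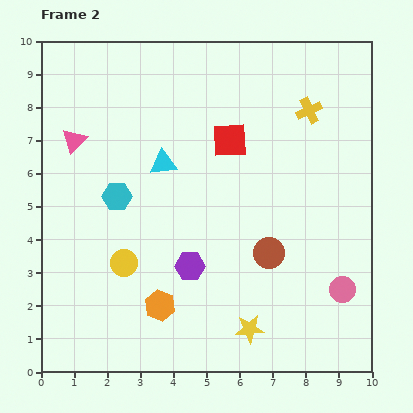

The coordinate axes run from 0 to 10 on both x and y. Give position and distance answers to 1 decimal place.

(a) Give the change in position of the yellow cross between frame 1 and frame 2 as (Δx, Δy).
(1.0, -1.3)

The yellow cross was at (7.1, 9.2) in frame 1 and (8.1, 7.9) in frame 2.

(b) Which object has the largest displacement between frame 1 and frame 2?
the red square

(moved 3.6; next 3.2)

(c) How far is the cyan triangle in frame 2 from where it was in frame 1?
2.8

The cyan triangle moved from (3.9, 3.5) to (3.7, 6.3), a distance of √(0.2² + 2.8²) ≈ 2.8.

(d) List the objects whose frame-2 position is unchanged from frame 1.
the cyan hexagon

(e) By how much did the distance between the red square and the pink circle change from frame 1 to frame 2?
-2.5

Distance in frame 1: 8.1. Distance in frame 2: 5.6.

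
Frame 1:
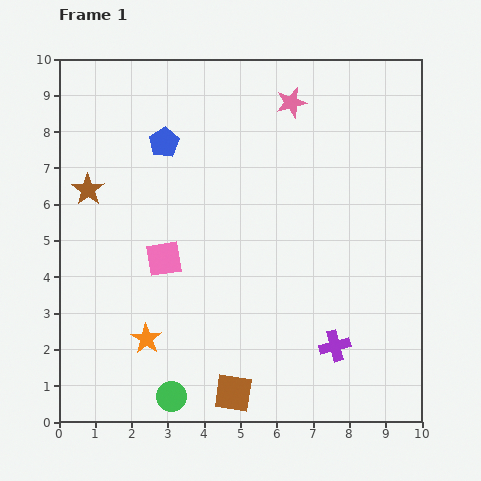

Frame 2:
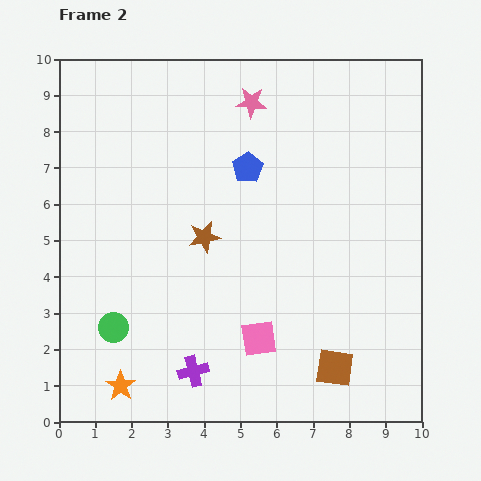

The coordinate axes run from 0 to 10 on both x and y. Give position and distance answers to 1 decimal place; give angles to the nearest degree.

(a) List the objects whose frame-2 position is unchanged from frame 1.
none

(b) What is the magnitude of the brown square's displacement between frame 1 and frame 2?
2.9

The brown square moved from (4.8, 0.8) to (7.6, 1.5), a distance of √(2.8² + 0.7²) ≈ 2.9.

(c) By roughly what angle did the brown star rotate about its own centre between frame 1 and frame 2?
25° clockwise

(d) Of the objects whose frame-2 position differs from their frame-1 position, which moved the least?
the pink star

(moved 1.1)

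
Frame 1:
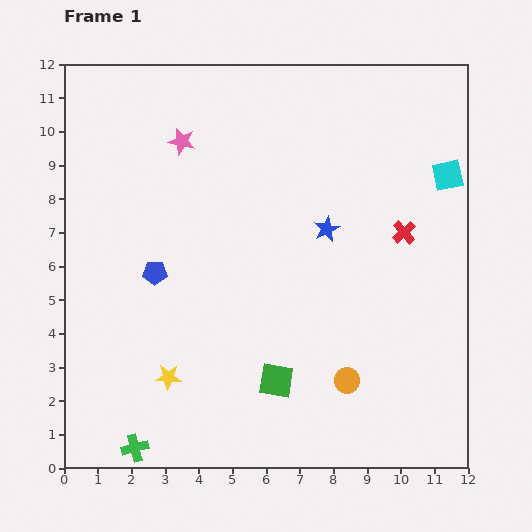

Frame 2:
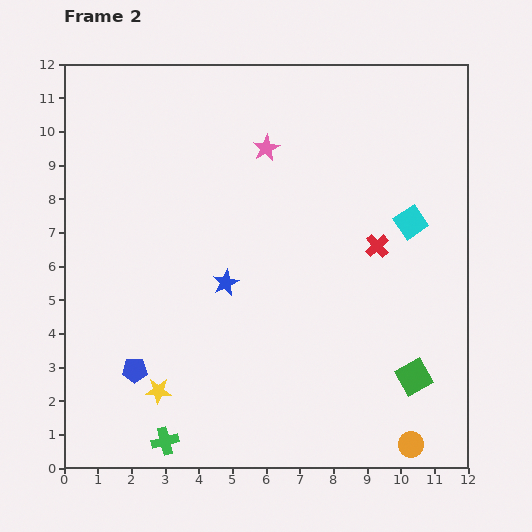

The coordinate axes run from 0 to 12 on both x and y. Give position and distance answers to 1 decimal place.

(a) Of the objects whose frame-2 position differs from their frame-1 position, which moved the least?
the yellow star

(moved 0.5)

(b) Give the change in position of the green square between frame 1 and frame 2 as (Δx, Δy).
(4.1, 0.1)

The green square was at (6.3, 2.6) in frame 1 and (10.4, 2.7) in frame 2.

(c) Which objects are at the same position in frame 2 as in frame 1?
none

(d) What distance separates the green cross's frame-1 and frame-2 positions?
0.9

The green cross moved from (2.1, 0.6) to (3.0, 0.8), a distance of √(0.9² + 0.2²) ≈ 0.9.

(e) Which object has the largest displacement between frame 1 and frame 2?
the green square

(moved 4.1; next 3.4)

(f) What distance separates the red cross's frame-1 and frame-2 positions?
0.9

The red cross moved from (10.1, 7.0) to (9.3, 6.6), a distance of √(0.8² + 0.4²) ≈ 0.9.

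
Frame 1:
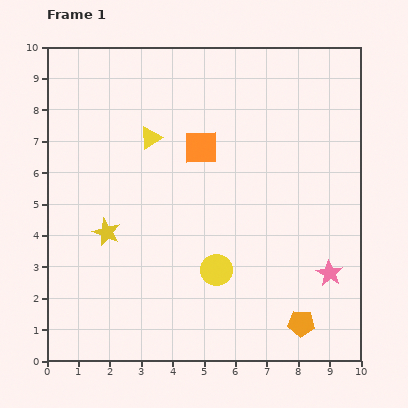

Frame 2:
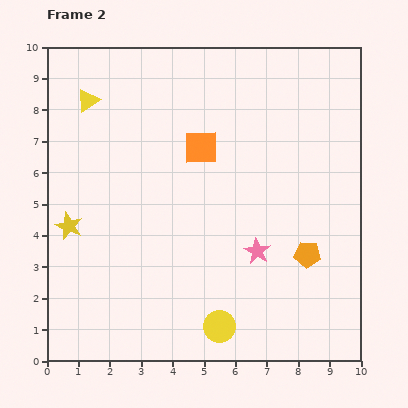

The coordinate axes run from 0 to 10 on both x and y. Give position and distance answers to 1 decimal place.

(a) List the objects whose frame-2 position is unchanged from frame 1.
the orange square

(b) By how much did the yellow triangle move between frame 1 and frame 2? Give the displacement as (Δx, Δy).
(-2.0, 1.2)

The yellow triangle was at (3.3, 7.1) in frame 1 and (1.3, 8.3) in frame 2.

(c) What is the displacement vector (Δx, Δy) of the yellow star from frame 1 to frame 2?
(-1.2, 0.2)

The yellow star was at (1.9, 4.1) in frame 1 and (0.7, 4.3) in frame 2.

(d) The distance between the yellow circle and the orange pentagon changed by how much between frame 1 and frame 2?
+0.4

Distance in frame 1: 3.2. Distance in frame 2: 3.6.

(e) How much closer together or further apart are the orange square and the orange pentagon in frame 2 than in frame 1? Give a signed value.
-1.6

Distance in frame 1: 6.4. Distance in frame 2: 4.8.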